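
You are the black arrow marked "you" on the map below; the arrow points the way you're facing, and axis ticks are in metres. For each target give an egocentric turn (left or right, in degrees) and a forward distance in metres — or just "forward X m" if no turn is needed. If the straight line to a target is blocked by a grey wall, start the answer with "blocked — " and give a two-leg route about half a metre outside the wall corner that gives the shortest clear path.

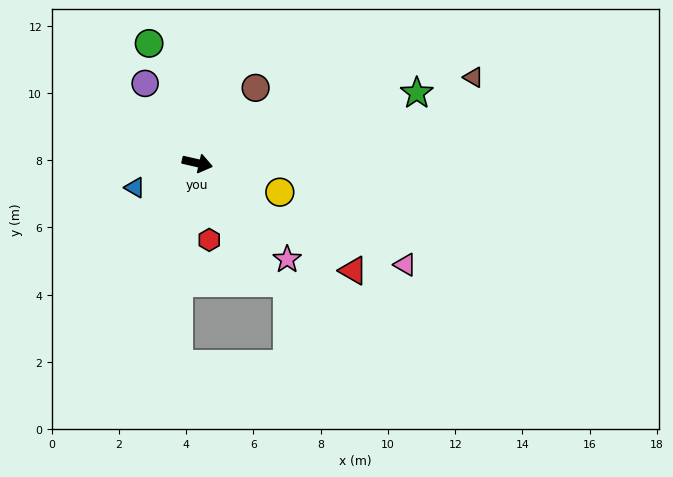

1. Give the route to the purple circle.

turn left 136°, forward 2.8 m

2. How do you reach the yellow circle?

turn right 7°, forward 2.6 m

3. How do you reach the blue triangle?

turn right 146°, forward 2.0 m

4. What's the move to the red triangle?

turn right 22°, forward 5.6 m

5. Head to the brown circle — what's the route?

turn left 65°, forward 2.8 m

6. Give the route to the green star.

turn left 31°, forward 6.8 m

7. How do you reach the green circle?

turn left 125°, forward 3.8 m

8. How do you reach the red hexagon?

turn right 68°, forward 2.3 m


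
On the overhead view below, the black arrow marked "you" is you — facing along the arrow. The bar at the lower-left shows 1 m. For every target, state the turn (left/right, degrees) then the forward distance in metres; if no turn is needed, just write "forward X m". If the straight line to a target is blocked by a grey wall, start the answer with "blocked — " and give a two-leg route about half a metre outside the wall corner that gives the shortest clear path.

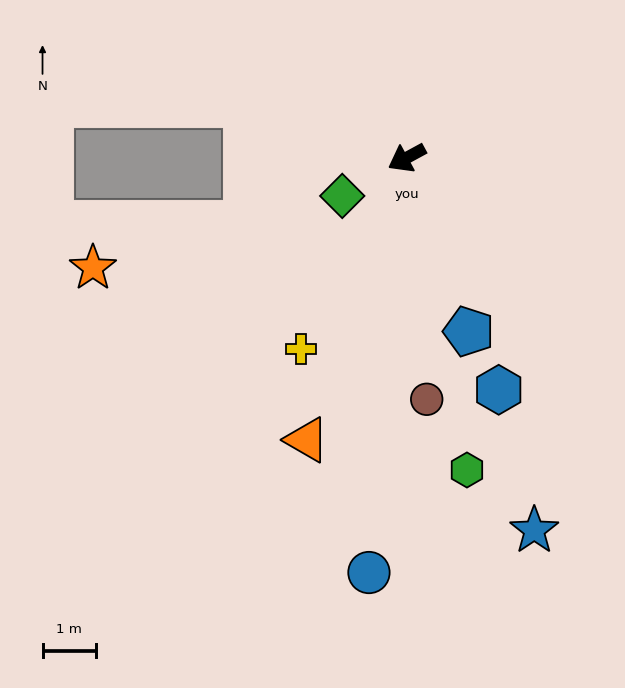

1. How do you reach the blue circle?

turn left 56°, forward 7.8 m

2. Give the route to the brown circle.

turn left 66°, forward 4.6 m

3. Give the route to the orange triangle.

turn left 42°, forward 5.6 m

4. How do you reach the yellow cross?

turn left 32°, forward 4.1 m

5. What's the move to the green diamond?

turn left 2°, forward 1.4 m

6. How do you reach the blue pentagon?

turn left 81°, forward 3.5 m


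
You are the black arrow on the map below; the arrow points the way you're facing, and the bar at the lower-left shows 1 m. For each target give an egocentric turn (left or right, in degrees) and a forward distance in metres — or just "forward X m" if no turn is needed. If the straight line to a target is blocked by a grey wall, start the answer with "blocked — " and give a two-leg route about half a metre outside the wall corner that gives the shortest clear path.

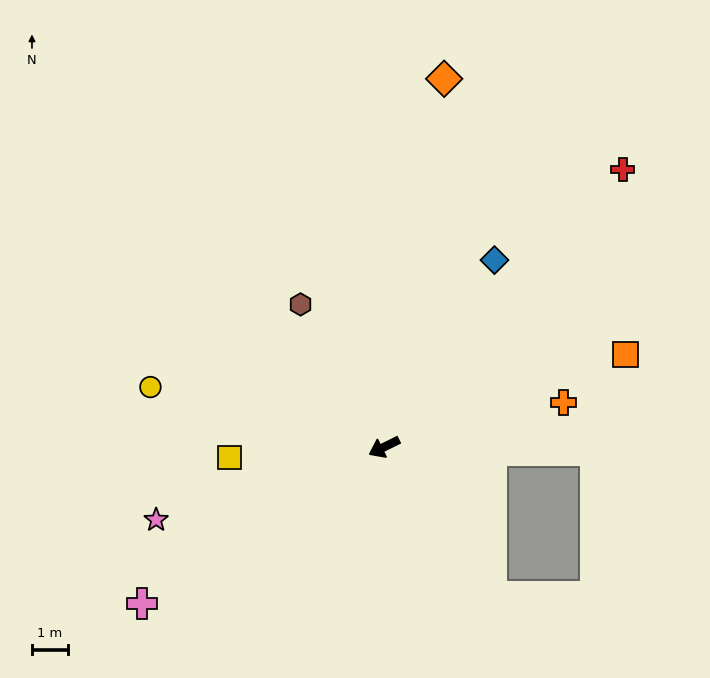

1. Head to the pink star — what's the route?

turn right 9°, forward 6.7 m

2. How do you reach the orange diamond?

turn right 126°, forward 10.4 m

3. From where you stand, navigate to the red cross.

turn right 157°, forward 10.2 m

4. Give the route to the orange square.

turn left 175°, forward 7.2 m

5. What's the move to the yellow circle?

turn right 41°, forward 6.7 m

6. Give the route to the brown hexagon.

turn right 86°, forward 4.6 m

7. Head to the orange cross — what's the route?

turn left 168°, forward 5.1 m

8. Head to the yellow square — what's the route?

turn right 23°, forward 4.3 m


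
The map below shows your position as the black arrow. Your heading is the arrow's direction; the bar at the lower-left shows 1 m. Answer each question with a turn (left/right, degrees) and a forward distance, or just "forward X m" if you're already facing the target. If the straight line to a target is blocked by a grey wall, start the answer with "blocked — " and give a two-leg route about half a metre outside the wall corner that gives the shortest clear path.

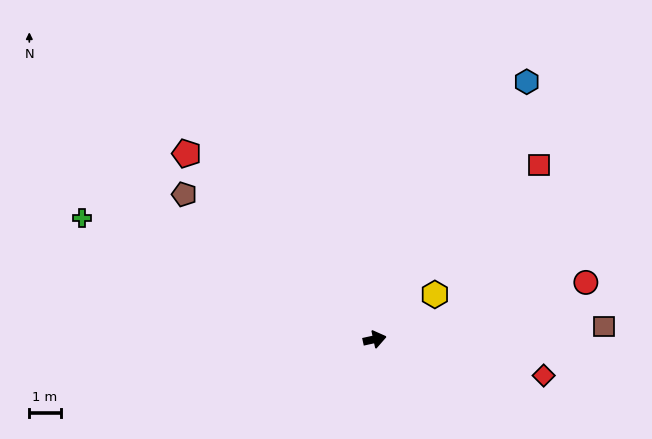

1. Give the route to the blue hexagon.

turn left 47°, forward 9.5 m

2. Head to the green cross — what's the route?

turn left 145°, forward 10.0 m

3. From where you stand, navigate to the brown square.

turn right 9°, forward 7.3 m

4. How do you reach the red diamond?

turn right 25°, forward 5.5 m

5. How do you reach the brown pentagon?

turn left 130°, forward 7.6 m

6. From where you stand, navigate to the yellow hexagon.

turn left 24°, forward 2.4 m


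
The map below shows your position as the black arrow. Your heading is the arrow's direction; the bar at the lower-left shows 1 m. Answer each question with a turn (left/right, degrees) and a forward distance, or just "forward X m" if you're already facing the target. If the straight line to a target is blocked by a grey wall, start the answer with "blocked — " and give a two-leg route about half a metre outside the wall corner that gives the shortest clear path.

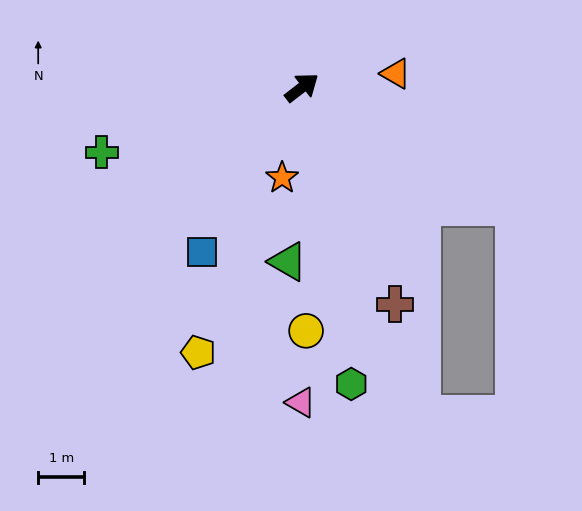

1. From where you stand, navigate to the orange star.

turn right 140°, forward 2.0 m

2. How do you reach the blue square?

turn right 159°, forward 4.2 m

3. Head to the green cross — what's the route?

turn left 160°, forward 4.5 m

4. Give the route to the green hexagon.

turn right 118°, forward 6.5 m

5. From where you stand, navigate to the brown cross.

turn right 105°, forward 5.1 m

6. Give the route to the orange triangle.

turn right 29°, forward 2.0 m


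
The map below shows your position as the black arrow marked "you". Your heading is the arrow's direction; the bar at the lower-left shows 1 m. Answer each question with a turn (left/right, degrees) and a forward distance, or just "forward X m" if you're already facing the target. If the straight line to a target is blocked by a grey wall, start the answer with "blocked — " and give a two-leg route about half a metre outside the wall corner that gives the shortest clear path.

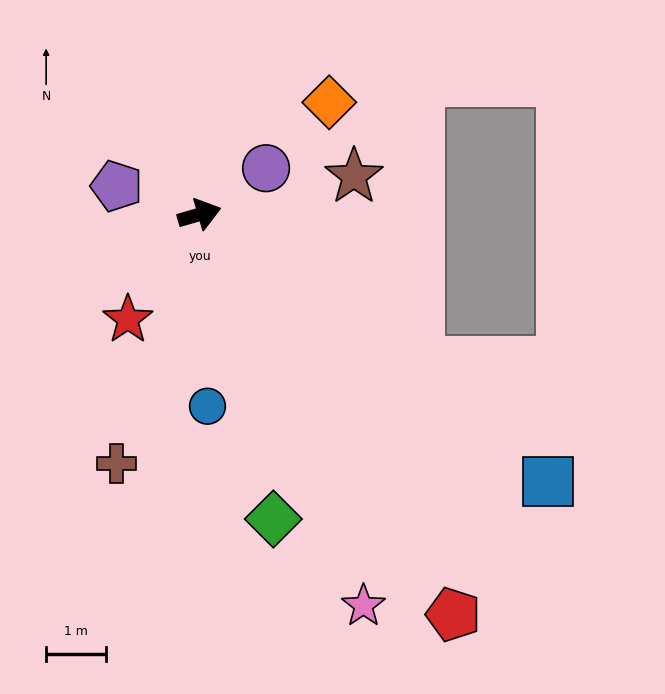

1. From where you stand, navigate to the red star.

turn right 140°, forward 2.1 m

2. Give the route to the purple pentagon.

turn left 145°, forward 1.5 m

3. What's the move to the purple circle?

turn left 19°, forward 1.3 m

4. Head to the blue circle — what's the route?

turn right 104°, forward 3.2 m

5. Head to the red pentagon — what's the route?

turn right 74°, forward 7.9 m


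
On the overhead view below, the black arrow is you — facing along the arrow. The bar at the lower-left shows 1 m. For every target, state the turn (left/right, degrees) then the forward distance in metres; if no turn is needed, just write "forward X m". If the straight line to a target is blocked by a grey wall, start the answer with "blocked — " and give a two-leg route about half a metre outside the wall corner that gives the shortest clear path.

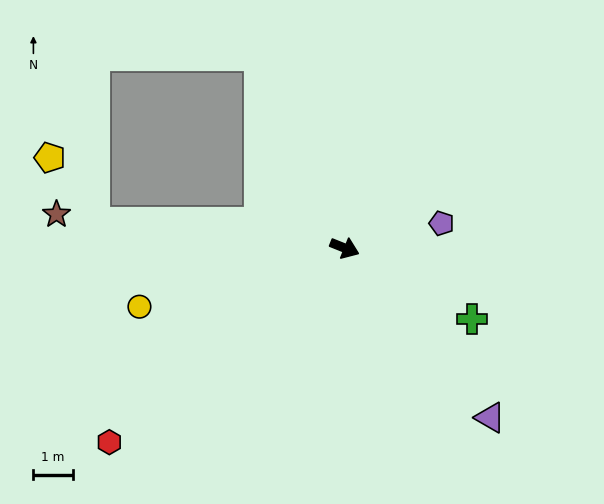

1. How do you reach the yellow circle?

turn right 142°, forward 5.4 m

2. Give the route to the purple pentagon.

turn left 36°, forward 2.5 m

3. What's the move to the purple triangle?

turn right 28°, forward 5.7 m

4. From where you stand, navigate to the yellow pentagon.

blocked — turn right 164°, forward 6.4 m, then turn right 51°, forward 2.0 m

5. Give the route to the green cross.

turn right 7°, forward 3.7 m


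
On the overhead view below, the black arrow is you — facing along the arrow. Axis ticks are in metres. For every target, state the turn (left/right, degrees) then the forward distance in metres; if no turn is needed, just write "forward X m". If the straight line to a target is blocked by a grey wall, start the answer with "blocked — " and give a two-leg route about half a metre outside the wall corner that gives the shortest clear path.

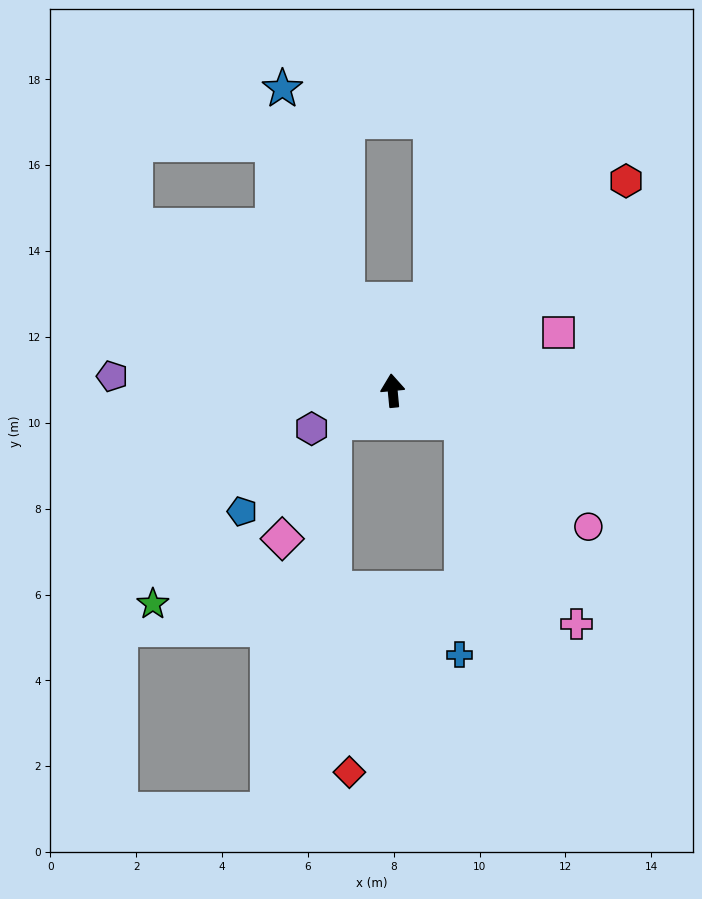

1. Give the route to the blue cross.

blocked — turn right 120°, forward 1.8 m, then turn right 66°, forward 5.4 m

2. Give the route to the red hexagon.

turn right 53°, forward 7.3 m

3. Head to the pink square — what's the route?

turn right 76°, forward 4.1 m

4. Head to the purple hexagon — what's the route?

turn left 110°, forward 2.1 m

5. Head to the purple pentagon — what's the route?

turn left 82°, forward 6.5 m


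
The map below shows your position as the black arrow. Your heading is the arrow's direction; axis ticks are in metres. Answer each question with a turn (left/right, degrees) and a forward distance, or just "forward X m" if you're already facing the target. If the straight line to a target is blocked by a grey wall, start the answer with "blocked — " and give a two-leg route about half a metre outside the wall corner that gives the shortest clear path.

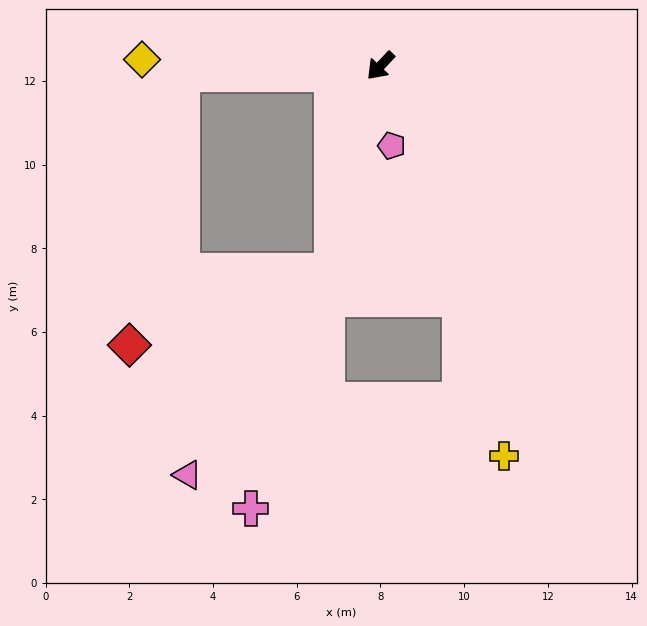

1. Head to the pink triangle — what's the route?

blocked — turn left 30°, forward 5.0 m, then turn right 22°, forward 6.0 m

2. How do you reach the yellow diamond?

turn right 48°, forward 5.7 m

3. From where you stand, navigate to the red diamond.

blocked — turn left 30°, forward 5.0 m, then turn right 56°, forward 5.2 m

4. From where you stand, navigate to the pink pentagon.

turn left 51°, forward 1.9 m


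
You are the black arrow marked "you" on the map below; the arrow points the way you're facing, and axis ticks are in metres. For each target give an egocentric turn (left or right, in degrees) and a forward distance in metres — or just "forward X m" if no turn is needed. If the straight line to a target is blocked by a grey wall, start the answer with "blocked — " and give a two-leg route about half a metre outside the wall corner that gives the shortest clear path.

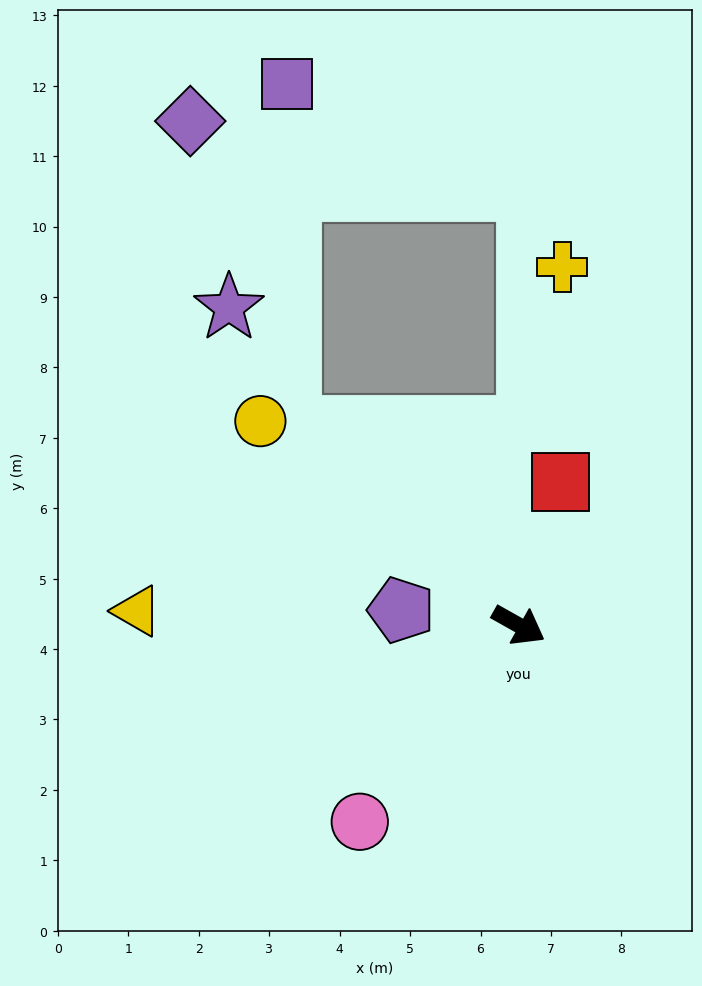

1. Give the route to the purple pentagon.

turn right 158°, forward 1.7 m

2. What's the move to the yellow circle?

turn left 171°, forward 4.7 m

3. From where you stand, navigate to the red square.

turn left 103°, forward 2.1 m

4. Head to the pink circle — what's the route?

turn right 100°, forward 3.6 m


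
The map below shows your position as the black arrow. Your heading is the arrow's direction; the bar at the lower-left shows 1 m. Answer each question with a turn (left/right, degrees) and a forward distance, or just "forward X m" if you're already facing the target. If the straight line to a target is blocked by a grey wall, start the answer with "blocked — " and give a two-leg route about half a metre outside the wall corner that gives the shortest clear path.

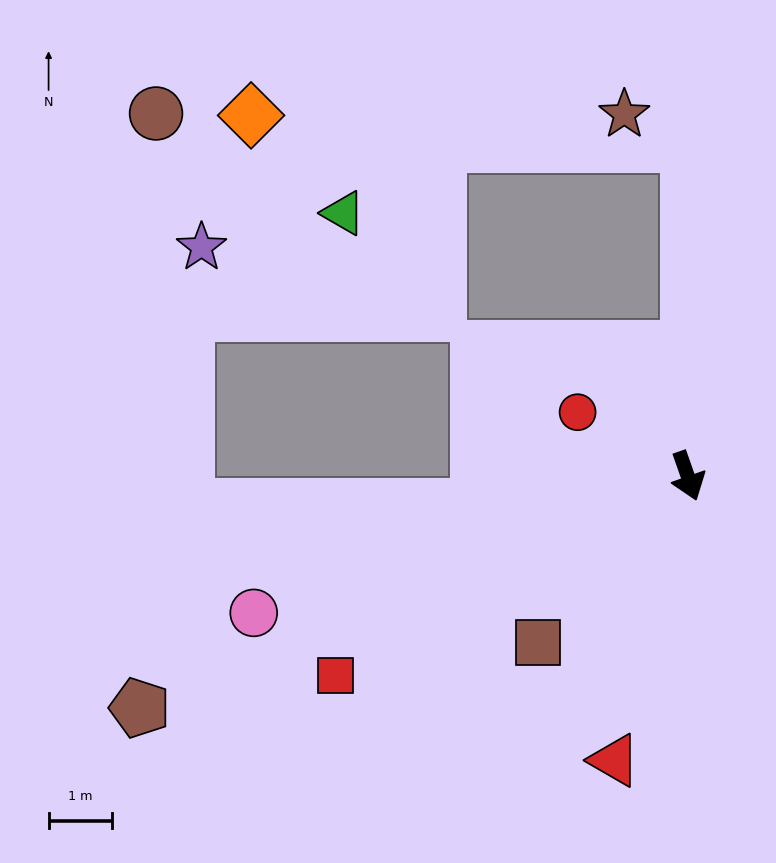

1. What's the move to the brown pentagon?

turn right 86°, forward 9.3 m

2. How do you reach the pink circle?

turn right 92°, forward 7.1 m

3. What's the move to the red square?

turn right 80°, forward 6.3 m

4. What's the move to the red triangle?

turn right 34°, forward 4.6 m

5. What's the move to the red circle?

turn right 139°, forward 2.0 m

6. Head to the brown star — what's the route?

blocked — turn left 161°, forward 5.2 m, then turn left 63°, forward 1.1 m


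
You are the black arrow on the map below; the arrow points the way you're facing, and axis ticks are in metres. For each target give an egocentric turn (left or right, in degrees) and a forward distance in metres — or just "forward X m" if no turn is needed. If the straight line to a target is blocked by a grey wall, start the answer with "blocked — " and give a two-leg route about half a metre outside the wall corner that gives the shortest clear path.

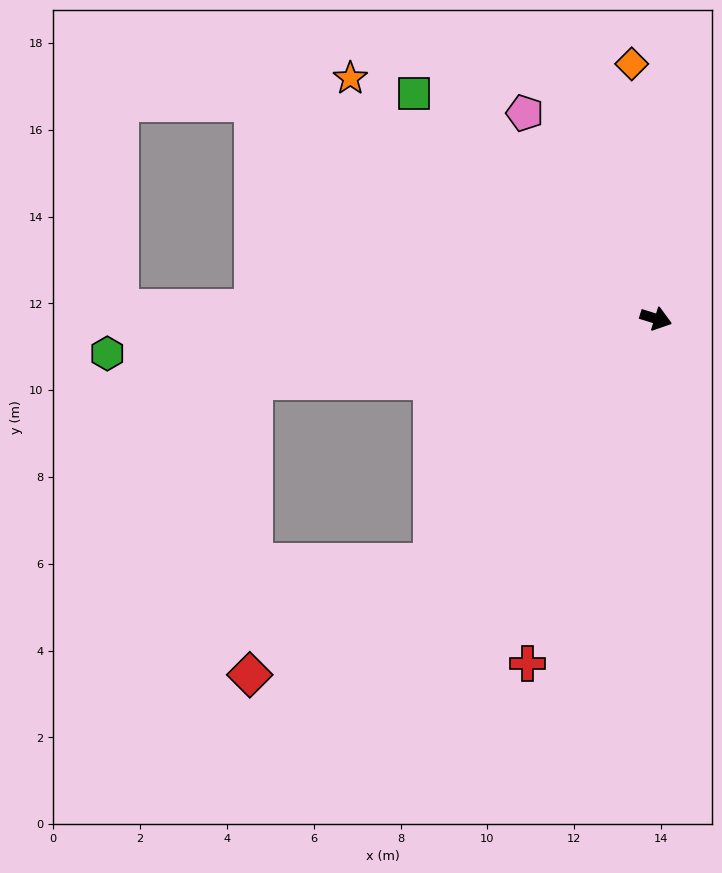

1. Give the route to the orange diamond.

turn left 113°, forward 5.9 m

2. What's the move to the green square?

turn left 154°, forward 7.6 m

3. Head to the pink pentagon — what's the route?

turn left 140°, forward 5.6 m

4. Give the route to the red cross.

turn right 93°, forward 8.5 m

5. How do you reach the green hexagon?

turn right 159°, forward 12.7 m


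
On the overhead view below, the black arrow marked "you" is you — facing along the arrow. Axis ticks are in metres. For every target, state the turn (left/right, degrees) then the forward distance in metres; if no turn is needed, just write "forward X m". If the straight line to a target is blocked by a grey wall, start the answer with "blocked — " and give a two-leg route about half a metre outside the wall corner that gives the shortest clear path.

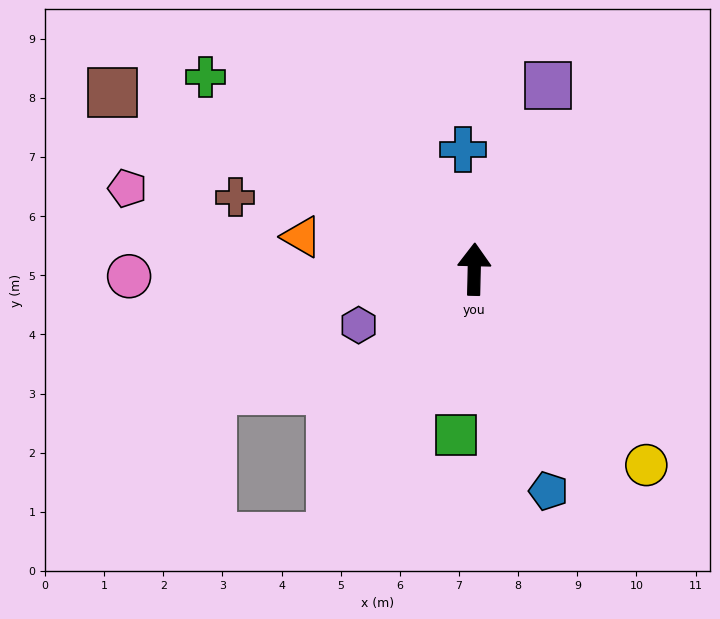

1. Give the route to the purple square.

turn right 21°, forward 3.3 m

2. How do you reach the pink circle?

turn left 92°, forward 5.8 m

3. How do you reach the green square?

turn left 175°, forward 2.8 m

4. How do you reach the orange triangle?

turn left 81°, forward 3.0 m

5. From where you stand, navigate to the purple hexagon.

turn left 117°, forward 2.2 m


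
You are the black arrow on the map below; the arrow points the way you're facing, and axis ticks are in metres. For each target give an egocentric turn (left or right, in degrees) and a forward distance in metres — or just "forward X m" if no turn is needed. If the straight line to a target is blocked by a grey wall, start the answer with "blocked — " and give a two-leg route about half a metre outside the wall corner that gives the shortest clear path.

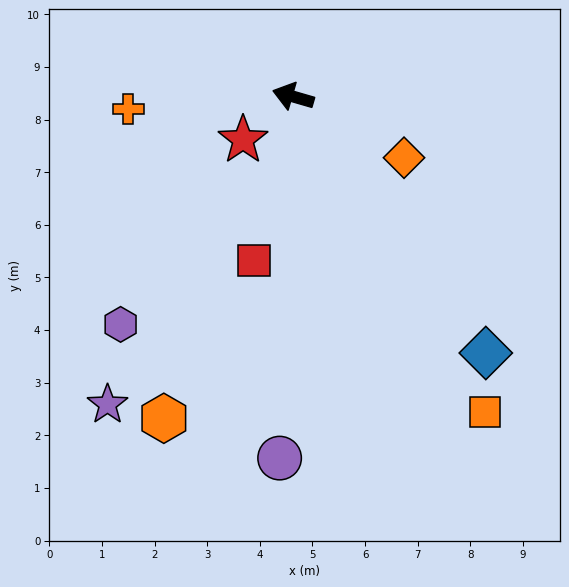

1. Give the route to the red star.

turn left 57°, forward 1.3 m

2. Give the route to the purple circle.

turn left 104°, forward 6.9 m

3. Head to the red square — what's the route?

turn left 93°, forward 3.2 m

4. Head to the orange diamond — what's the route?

turn left 167°, forward 2.4 m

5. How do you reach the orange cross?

turn left 20°, forward 3.1 m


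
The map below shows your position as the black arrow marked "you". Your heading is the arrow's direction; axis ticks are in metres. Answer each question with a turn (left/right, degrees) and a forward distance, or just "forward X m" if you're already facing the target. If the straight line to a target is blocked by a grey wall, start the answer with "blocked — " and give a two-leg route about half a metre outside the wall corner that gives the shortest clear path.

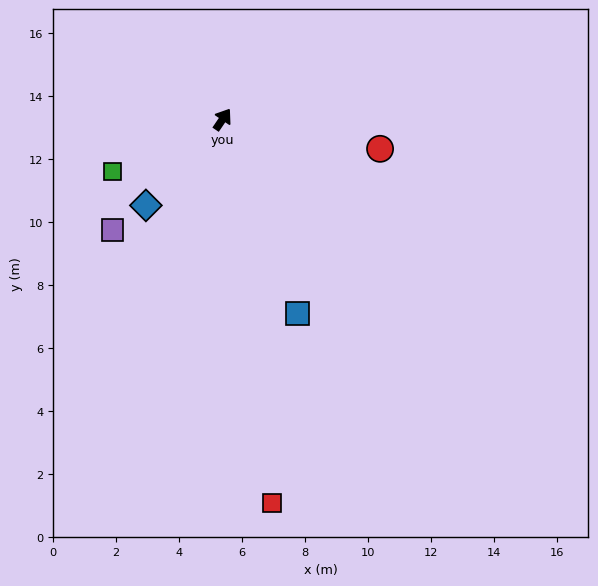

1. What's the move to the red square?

turn right 139°, forward 12.3 m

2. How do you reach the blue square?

turn right 125°, forward 6.6 m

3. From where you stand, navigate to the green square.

turn left 149°, forward 3.9 m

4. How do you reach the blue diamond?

turn left 172°, forward 3.7 m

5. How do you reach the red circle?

turn right 66°, forward 5.1 m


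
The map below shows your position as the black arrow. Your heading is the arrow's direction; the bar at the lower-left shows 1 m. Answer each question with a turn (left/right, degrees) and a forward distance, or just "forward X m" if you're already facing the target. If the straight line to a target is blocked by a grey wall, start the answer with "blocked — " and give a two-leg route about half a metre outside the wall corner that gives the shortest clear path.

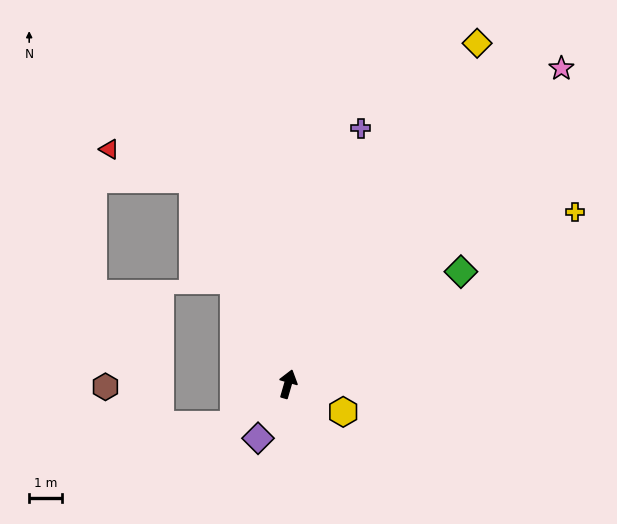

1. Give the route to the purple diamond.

turn left 167°, forward 1.9 m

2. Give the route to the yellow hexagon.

turn right 101°, forward 1.9 m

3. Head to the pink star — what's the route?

turn right 25°, forward 12.8 m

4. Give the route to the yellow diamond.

turn right 13°, forward 12.0 m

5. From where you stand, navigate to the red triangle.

blocked — turn left 41°, forward 6.9 m, then turn left 45°, forward 2.7 m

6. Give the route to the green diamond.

turn right 41°, forward 6.3 m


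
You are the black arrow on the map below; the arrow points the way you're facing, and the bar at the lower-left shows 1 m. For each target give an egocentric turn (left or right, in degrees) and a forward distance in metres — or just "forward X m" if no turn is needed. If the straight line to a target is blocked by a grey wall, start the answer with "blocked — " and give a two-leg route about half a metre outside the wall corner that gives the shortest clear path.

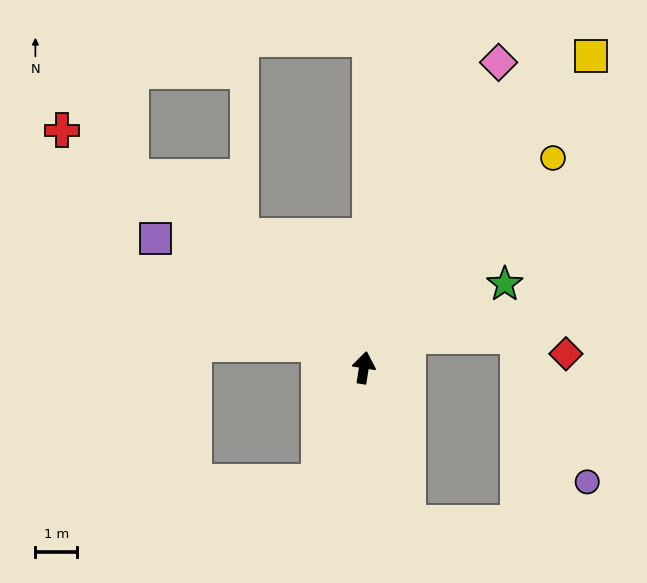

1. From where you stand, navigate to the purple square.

turn left 67°, forward 5.9 m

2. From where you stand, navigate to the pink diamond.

turn right 15°, forward 8.0 m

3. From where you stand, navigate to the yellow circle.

turn right 33°, forward 6.8 m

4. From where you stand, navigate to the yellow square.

turn right 27°, forward 9.3 m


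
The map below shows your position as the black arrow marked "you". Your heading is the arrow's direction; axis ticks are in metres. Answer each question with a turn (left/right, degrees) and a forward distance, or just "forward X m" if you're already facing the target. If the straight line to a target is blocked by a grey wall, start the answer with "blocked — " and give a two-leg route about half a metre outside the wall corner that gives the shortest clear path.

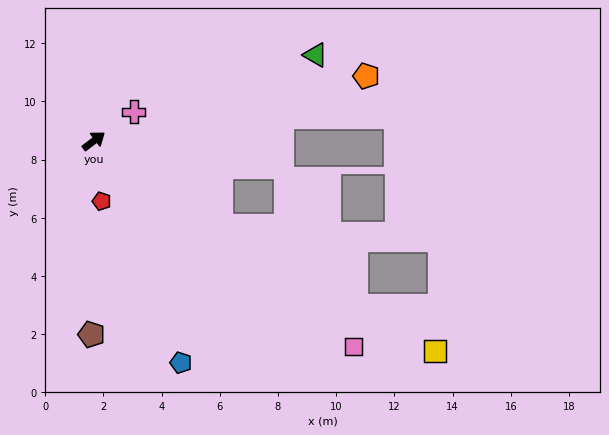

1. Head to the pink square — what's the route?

turn right 76°, forward 11.4 m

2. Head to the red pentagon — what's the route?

turn right 120°, forward 2.1 m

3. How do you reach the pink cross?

forward 1.7 m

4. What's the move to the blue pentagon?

turn right 106°, forward 8.2 m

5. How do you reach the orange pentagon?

turn right 24°, forward 9.6 m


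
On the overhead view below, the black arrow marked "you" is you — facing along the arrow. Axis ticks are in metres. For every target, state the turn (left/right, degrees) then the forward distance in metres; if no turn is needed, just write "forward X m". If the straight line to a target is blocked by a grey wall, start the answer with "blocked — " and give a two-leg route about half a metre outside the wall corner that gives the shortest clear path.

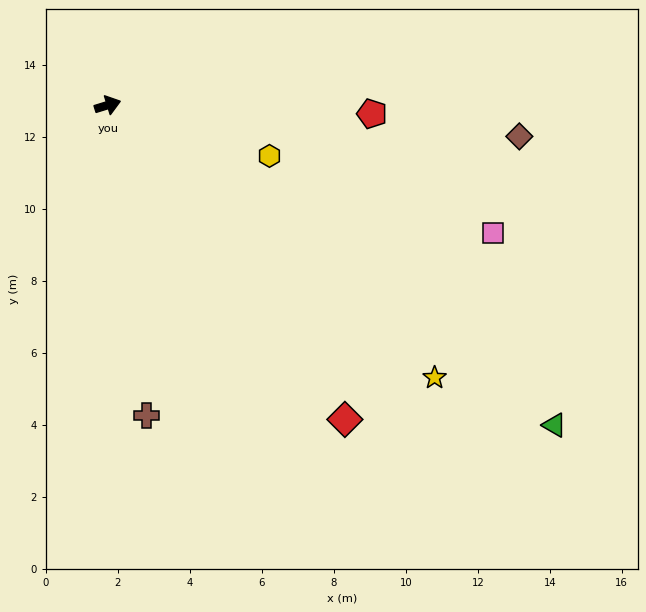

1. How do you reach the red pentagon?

turn right 19°, forward 7.3 m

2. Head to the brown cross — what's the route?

turn right 100°, forward 8.7 m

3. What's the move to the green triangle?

turn right 53°, forward 15.3 m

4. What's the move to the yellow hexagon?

turn right 35°, forward 4.7 m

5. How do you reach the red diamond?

turn right 70°, forward 10.9 m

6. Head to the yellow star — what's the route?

turn right 57°, forward 11.8 m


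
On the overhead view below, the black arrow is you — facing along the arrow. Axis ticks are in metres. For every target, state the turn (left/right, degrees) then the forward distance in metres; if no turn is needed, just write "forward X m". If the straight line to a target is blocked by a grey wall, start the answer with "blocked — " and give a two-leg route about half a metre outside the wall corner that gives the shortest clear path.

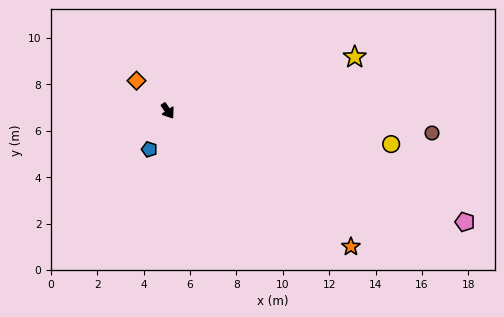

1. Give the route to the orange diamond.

turn right 168°, forward 1.9 m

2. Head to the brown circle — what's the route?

turn left 51°, forward 11.4 m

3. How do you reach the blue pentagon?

turn right 60°, forward 1.8 m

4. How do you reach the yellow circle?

turn left 47°, forward 9.7 m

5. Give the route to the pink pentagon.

turn left 35°, forward 13.7 m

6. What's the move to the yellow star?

turn left 72°, forward 8.4 m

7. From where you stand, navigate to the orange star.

turn left 19°, forward 9.8 m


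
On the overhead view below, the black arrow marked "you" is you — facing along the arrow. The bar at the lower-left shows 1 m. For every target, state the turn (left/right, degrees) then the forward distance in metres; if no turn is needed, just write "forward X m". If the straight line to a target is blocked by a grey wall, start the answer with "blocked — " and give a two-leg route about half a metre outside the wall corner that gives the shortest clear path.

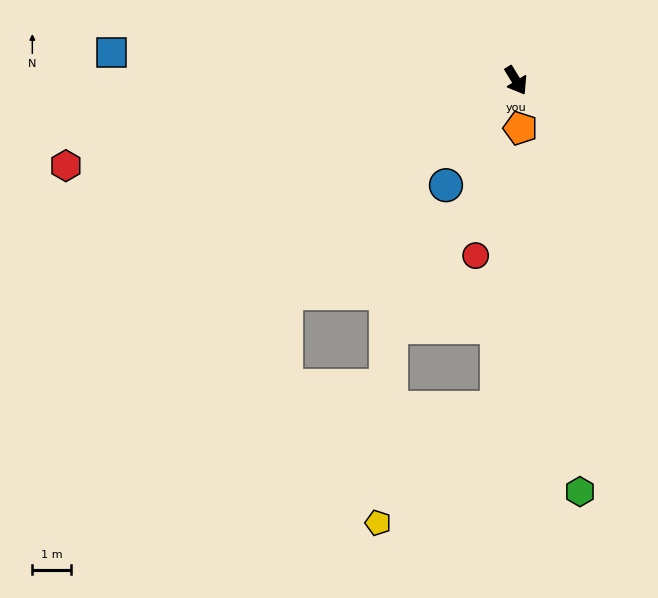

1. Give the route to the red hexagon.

turn right 111°, forward 11.8 m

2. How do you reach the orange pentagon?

turn right 26°, forward 1.2 m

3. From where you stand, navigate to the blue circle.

turn right 65°, forward 3.2 m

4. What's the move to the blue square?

turn right 125°, forward 10.4 m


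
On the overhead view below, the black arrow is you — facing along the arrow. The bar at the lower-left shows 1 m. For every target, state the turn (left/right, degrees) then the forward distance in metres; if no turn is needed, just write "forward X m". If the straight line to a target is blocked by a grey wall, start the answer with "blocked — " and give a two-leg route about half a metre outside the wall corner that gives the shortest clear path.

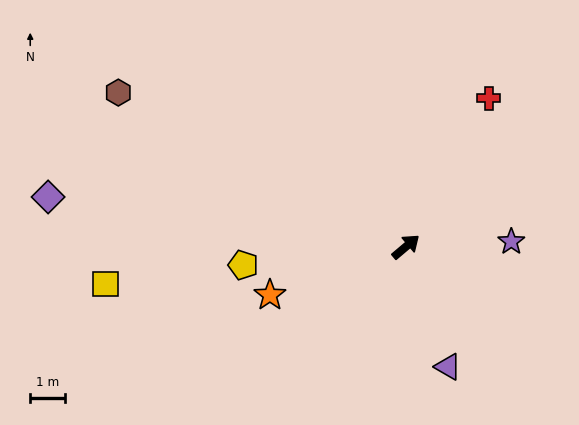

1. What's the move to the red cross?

turn left 21°, forward 5.0 m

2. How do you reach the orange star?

turn left 159°, forward 4.2 m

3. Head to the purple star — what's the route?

turn right 37°, forward 3.1 m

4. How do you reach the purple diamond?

turn left 132°, forward 10.5 m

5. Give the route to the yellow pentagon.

turn left 146°, forward 4.8 m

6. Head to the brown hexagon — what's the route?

turn left 112°, forward 9.5 m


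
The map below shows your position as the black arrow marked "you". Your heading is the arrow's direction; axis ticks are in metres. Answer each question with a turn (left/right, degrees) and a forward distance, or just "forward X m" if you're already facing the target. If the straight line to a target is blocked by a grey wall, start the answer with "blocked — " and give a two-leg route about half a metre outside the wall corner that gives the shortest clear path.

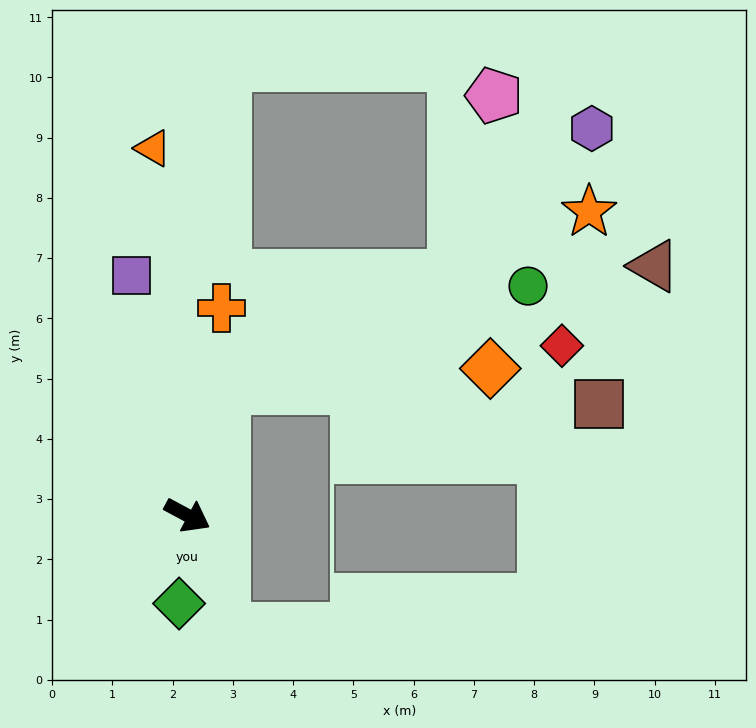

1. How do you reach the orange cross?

turn left 109°, forward 3.5 m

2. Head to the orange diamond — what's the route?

blocked — turn left 102°, forward 2.2 m, then turn right 69°, forward 4.4 m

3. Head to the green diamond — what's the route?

turn right 67°, forward 1.5 m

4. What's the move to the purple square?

turn left 131°, forward 4.1 m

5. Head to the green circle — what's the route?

blocked — turn left 102°, forward 2.2 m, then turn right 55°, forward 5.3 m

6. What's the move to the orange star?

blocked — turn left 102°, forward 2.2 m, then turn right 48°, forward 6.7 m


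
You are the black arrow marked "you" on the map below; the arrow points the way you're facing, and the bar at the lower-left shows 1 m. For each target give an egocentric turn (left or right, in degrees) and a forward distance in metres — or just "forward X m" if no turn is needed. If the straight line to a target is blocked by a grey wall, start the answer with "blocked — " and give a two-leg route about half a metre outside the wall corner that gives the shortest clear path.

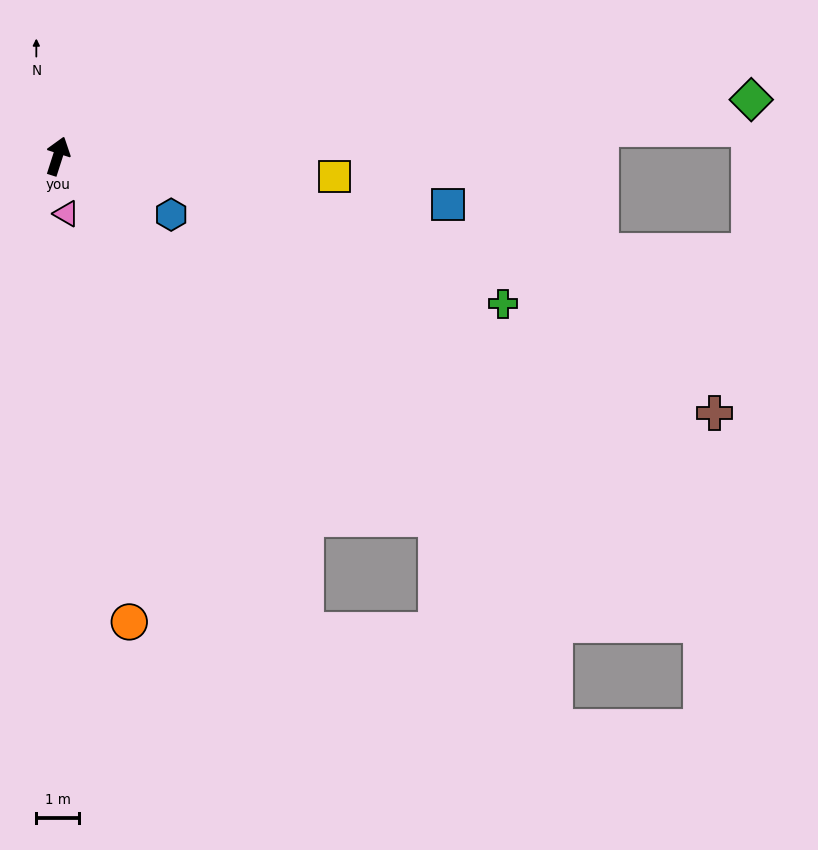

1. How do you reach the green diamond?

turn right 68°, forward 16.4 m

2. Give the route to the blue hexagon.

turn right 100°, forward 3.0 m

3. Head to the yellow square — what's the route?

turn right 76°, forward 6.5 m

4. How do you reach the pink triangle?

turn right 154°, forward 1.4 m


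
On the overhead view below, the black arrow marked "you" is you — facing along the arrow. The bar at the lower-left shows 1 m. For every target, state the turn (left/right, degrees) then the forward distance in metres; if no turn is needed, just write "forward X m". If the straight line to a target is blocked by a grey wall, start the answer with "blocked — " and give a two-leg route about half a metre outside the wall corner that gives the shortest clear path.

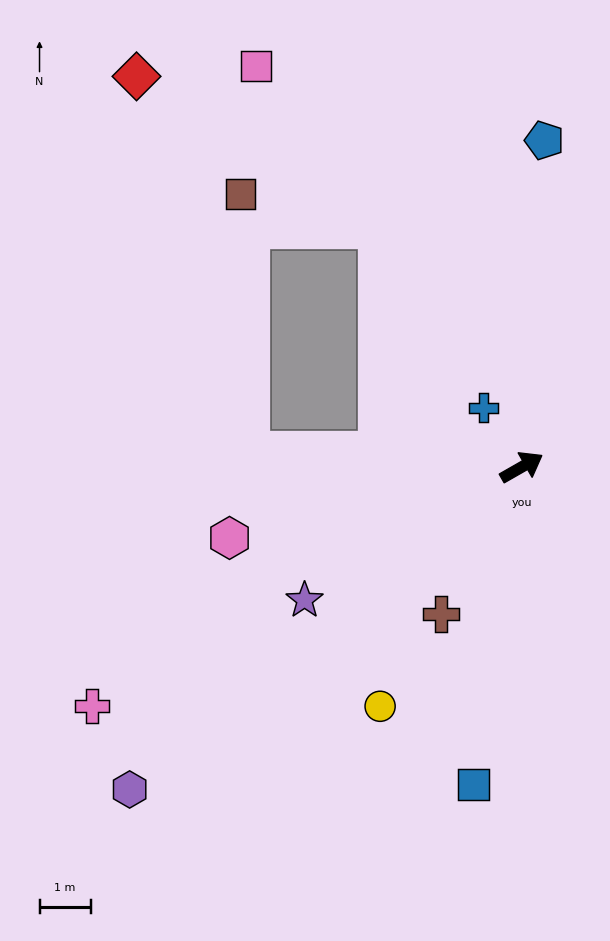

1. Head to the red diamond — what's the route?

blocked — turn left 147°, forward 5.4 m, then turn right 70°, forward 7.7 m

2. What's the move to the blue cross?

turn left 93°, forward 1.4 m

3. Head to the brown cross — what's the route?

turn right 148°, forward 3.3 m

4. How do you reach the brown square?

blocked — turn left 147°, forward 5.4 m, then turn right 85°, forward 5.1 m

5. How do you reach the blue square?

turn right 128°, forward 6.3 m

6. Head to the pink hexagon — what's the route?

turn left 164°, forward 5.9 m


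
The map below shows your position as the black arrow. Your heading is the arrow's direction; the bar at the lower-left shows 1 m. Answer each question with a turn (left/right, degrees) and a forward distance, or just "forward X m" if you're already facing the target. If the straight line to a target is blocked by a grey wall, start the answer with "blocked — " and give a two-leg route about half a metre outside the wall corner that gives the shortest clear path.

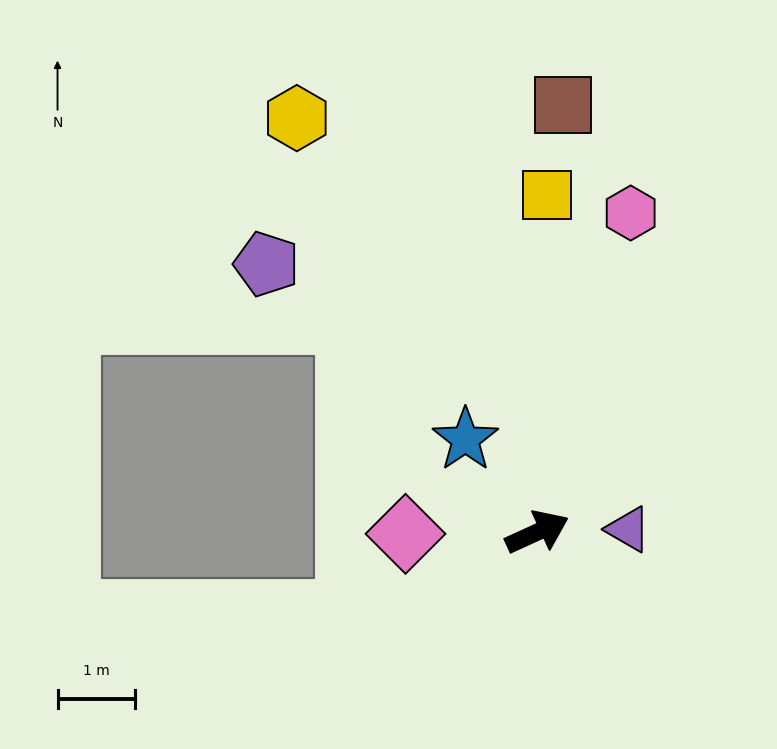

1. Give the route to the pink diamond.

turn left 156°, forward 1.7 m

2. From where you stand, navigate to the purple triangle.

turn right 23°, forward 1.2 m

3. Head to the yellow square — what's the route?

turn left 64°, forward 4.4 m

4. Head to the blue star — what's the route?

turn left 103°, forward 1.5 m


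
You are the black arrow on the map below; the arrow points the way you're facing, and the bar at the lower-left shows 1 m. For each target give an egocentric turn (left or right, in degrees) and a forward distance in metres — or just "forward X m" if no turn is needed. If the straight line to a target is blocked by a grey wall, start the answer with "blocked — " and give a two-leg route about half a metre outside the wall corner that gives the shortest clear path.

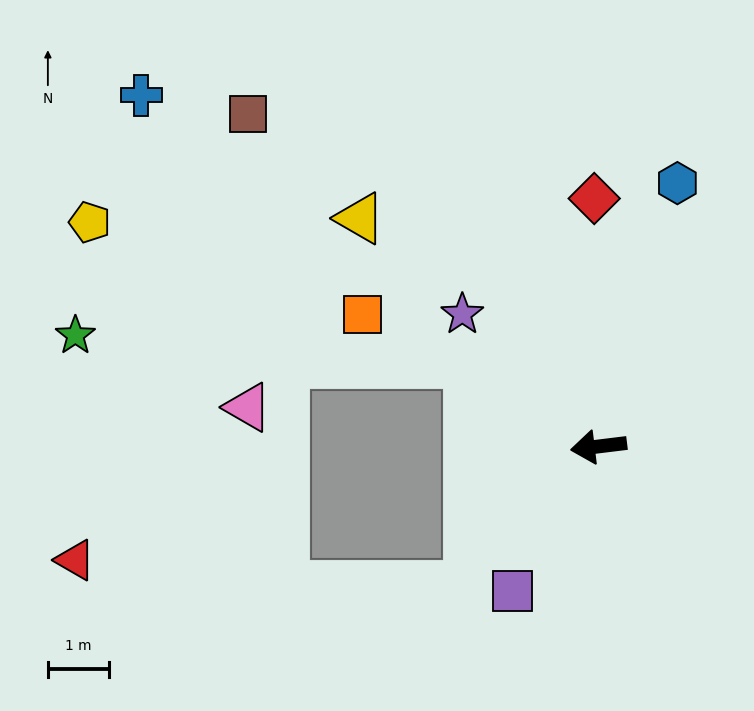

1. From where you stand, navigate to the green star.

blocked — turn right 40°, forward 2.5 m, then turn left 29°, forward 6.4 m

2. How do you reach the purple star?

turn right 51°, forward 3.1 m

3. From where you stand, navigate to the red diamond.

turn right 96°, forward 4.0 m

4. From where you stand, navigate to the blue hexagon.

turn right 114°, forward 4.5 m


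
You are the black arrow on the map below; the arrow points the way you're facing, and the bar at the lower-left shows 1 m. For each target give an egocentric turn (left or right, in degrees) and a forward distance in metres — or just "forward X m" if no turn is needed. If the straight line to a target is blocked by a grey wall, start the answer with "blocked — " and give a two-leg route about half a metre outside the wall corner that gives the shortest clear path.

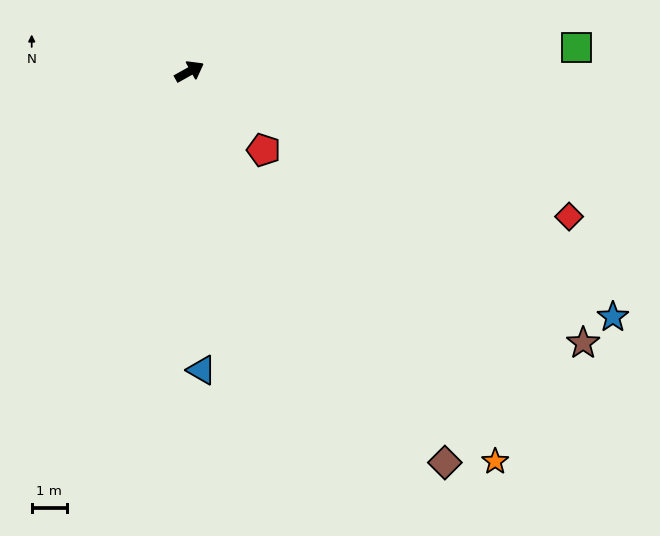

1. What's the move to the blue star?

turn right 59°, forward 14.0 m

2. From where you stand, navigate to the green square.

turn right 26°, forward 11.1 m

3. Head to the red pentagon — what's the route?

turn right 76°, forward 3.1 m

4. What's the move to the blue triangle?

turn right 117°, forward 8.5 m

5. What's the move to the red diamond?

turn right 50°, forward 11.6 m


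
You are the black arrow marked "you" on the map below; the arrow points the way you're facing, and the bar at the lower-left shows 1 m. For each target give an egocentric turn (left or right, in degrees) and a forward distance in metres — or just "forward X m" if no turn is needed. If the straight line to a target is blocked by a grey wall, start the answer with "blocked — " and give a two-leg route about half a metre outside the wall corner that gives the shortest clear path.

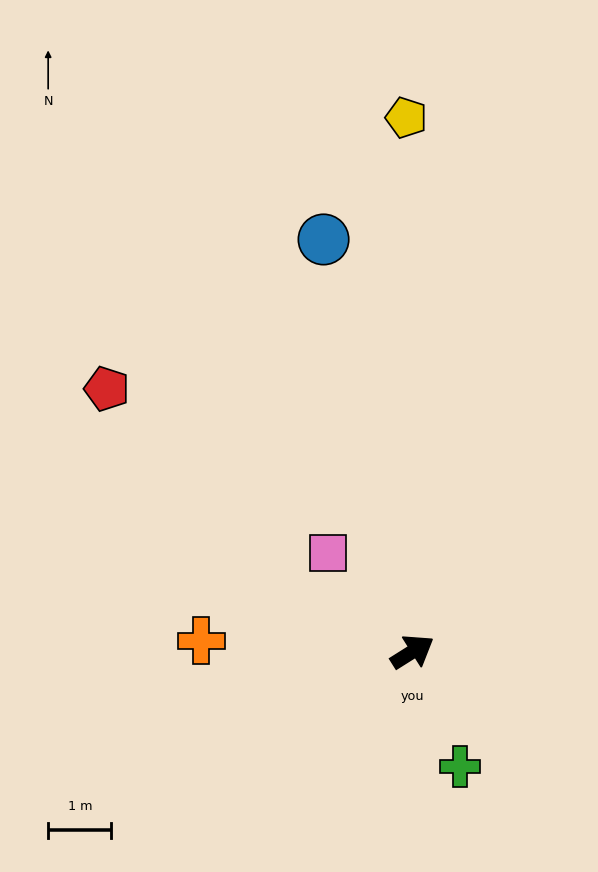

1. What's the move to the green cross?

turn right 100°, forward 2.0 m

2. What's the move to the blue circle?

turn left 70°, forward 6.7 m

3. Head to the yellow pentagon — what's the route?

turn left 58°, forward 8.4 m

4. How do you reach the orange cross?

turn left 145°, forward 3.3 m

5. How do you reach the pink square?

turn left 98°, forward 2.0 m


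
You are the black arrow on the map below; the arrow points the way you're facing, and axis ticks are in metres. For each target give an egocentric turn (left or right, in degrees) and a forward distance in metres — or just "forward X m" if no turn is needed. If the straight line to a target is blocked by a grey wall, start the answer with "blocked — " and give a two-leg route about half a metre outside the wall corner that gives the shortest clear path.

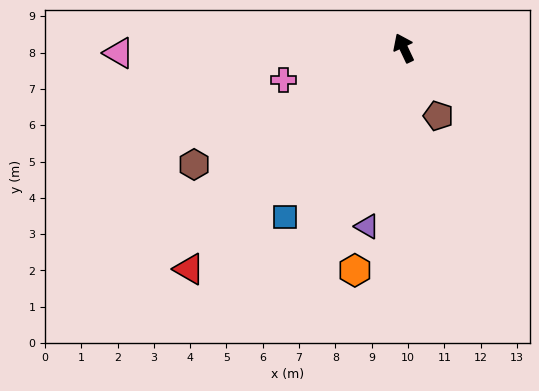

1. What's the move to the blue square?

turn left 120°, forward 5.7 m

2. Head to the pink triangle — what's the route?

turn left 66°, forward 7.8 m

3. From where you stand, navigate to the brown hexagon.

turn left 94°, forward 6.6 m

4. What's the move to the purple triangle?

turn left 143°, forward 5.0 m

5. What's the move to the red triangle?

turn left 111°, forward 8.5 m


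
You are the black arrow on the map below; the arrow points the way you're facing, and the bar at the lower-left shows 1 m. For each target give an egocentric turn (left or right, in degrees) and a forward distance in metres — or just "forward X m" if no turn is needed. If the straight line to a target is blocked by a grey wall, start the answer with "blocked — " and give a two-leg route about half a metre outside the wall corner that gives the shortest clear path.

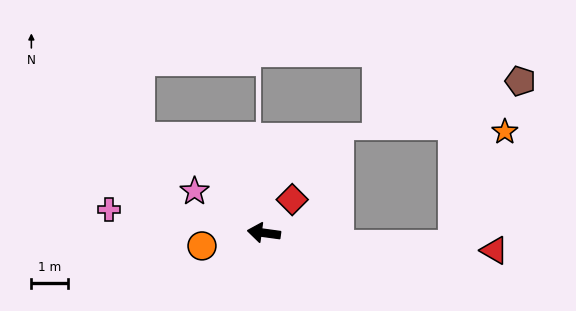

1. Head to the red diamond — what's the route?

turn right 123°, forward 1.2 m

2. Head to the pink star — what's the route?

turn right 23°, forward 2.2 m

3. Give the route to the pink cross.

forward 4.3 m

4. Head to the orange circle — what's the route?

turn left 20°, forward 1.7 m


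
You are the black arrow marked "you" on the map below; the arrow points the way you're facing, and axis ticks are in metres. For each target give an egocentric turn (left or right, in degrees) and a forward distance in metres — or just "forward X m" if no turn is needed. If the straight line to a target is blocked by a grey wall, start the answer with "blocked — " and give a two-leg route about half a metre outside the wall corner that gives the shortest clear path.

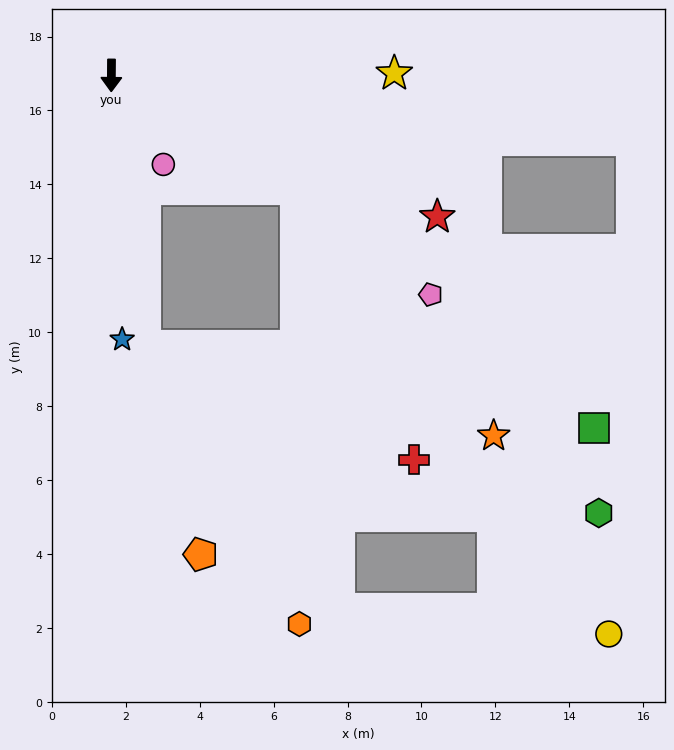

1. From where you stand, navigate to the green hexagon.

blocked — turn left 59°, forward 5.9 m, then turn right 15°, forward 12.0 m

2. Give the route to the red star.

turn left 67°, forward 9.6 m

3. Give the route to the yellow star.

turn left 91°, forward 7.7 m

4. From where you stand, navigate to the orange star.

blocked — turn left 59°, forward 5.9 m, then turn right 20°, forward 8.5 m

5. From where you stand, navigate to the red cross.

blocked — turn left 59°, forward 5.9 m, then turn right 35°, forward 8.0 m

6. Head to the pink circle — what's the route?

turn left 31°, forward 2.8 m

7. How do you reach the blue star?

turn left 3°, forward 7.1 m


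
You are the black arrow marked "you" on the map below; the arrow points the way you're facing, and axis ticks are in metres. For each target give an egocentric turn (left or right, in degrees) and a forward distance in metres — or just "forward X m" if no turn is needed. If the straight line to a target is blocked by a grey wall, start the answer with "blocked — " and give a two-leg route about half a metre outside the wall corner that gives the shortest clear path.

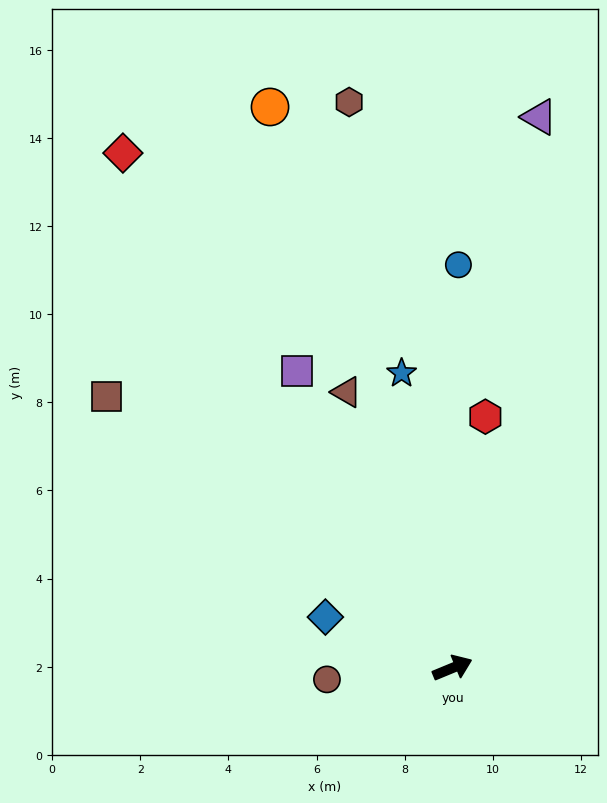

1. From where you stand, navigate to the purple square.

turn left 95°, forward 7.6 m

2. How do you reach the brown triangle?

turn left 89°, forward 6.7 m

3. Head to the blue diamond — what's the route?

turn left 136°, forward 3.1 m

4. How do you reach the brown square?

turn left 119°, forward 10.0 m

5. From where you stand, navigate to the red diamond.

turn left 100°, forward 13.9 m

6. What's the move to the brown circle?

turn left 163°, forward 2.9 m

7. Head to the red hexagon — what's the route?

turn left 60°, forward 5.8 m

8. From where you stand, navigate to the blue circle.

turn left 67°, forward 9.1 m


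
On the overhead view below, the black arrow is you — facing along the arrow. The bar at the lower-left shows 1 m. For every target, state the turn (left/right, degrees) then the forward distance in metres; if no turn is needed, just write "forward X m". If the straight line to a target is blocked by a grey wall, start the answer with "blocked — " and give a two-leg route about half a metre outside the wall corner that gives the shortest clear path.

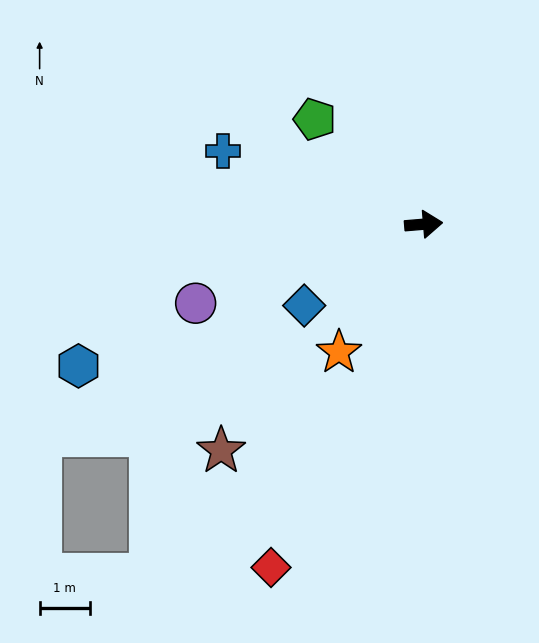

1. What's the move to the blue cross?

turn left 155°, forward 4.3 m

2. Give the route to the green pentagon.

turn left 131°, forward 3.0 m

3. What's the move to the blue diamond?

turn right 151°, forward 2.9 m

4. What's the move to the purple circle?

turn right 166°, forward 4.8 m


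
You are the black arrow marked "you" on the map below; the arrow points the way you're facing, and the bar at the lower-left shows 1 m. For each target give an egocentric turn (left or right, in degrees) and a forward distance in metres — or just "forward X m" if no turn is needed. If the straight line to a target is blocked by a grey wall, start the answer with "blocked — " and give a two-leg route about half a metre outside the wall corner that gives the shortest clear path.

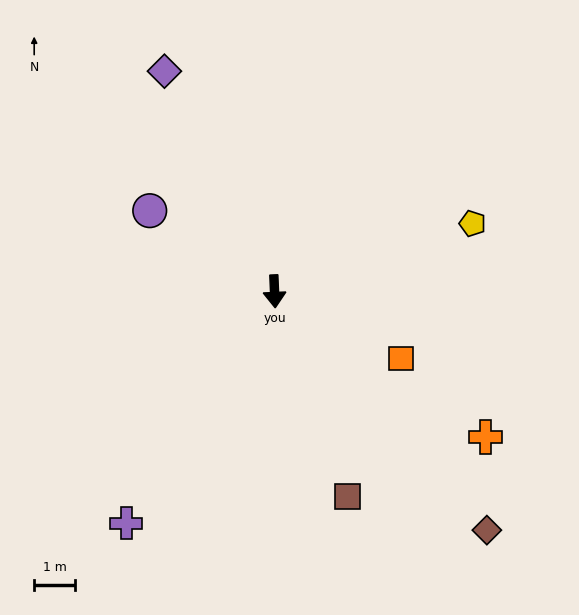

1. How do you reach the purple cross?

turn right 35°, forward 6.8 m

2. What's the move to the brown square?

turn left 17°, forward 5.4 m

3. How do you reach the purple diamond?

turn right 156°, forward 6.1 m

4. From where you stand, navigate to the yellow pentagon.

turn left 107°, forward 5.2 m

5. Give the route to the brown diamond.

turn left 39°, forward 7.9 m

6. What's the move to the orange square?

turn left 60°, forward 3.5 m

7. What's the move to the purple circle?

turn right 125°, forward 3.7 m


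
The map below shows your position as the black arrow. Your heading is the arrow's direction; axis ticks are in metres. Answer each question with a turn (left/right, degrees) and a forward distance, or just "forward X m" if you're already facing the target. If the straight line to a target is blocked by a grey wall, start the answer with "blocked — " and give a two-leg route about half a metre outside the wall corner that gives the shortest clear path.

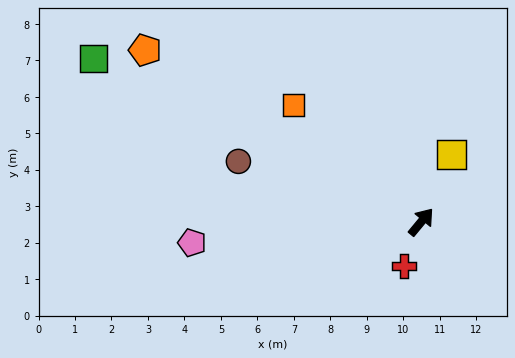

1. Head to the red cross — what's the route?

turn right 161°, forward 1.3 m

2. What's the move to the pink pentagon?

turn left 135°, forward 6.3 m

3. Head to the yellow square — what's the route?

turn left 16°, forward 2.0 m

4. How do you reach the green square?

turn left 103°, forward 10.0 m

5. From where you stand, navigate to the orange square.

turn left 87°, forward 4.7 m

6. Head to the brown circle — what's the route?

turn left 111°, forward 5.3 m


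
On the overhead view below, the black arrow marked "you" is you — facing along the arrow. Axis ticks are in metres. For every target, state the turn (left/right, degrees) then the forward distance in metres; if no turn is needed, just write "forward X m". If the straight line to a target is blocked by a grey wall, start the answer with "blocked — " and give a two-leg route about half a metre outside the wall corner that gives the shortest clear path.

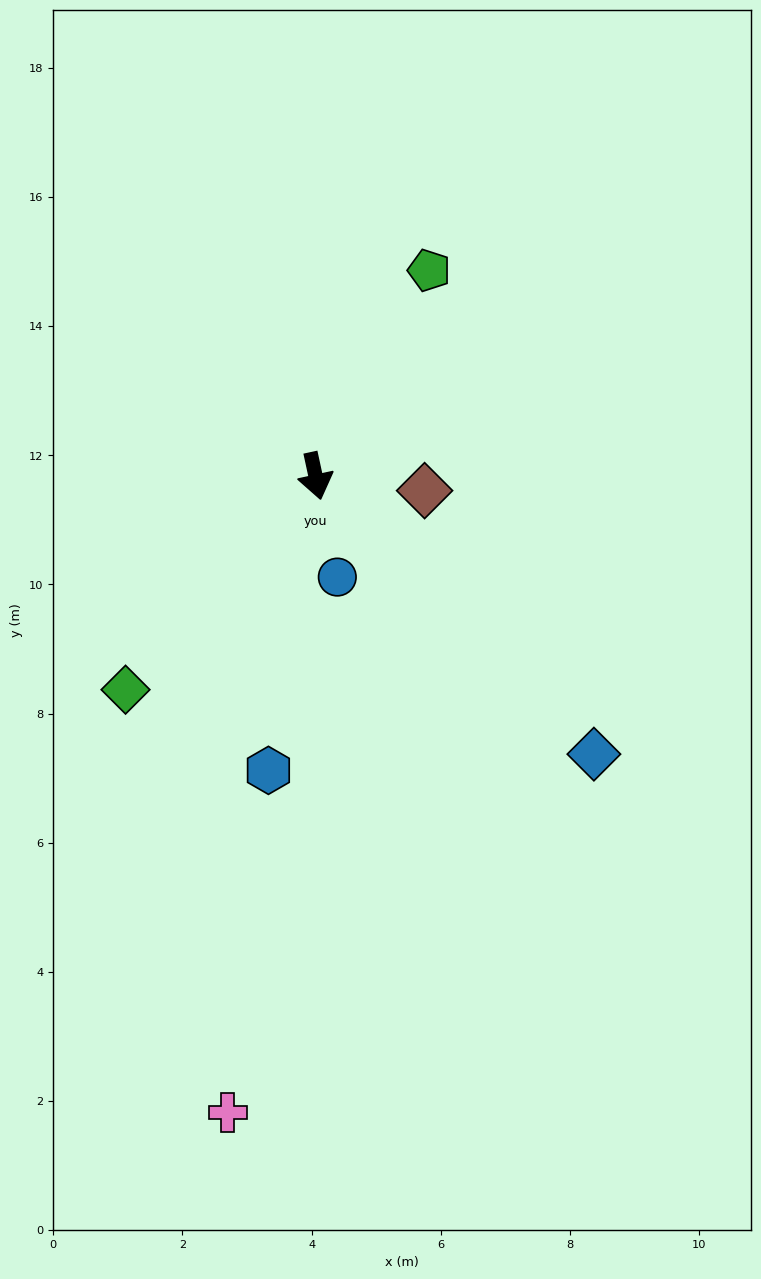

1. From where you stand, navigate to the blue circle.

forward 1.6 m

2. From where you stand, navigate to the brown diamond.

turn left 70°, forward 1.7 m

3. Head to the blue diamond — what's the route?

turn left 33°, forward 6.1 m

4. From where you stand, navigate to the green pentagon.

turn left 139°, forward 3.6 m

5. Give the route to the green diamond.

turn right 54°, forward 4.4 m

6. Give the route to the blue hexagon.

turn right 21°, forward 4.6 m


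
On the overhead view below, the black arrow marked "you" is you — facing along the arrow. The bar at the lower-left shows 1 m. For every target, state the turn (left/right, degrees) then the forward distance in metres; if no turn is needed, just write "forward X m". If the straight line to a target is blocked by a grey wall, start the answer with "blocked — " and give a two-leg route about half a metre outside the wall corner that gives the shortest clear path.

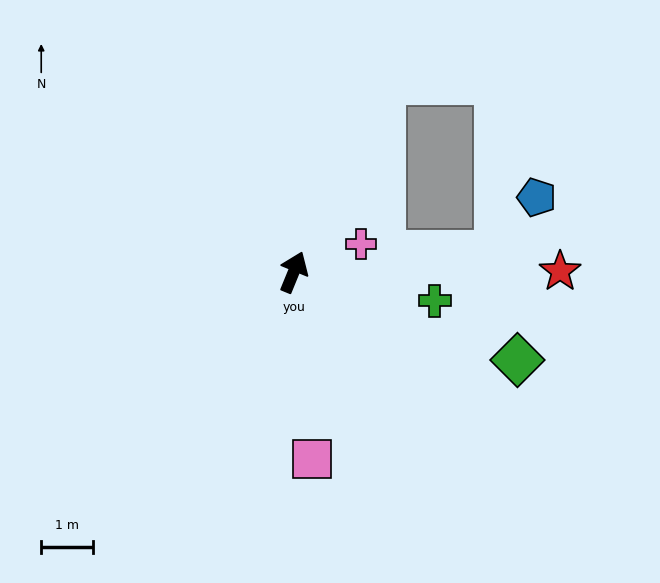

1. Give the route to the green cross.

turn right 79°, forward 2.8 m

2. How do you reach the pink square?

turn right 152°, forward 3.6 m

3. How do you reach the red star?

turn right 68°, forward 5.1 m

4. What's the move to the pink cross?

turn right 45°, forward 1.4 m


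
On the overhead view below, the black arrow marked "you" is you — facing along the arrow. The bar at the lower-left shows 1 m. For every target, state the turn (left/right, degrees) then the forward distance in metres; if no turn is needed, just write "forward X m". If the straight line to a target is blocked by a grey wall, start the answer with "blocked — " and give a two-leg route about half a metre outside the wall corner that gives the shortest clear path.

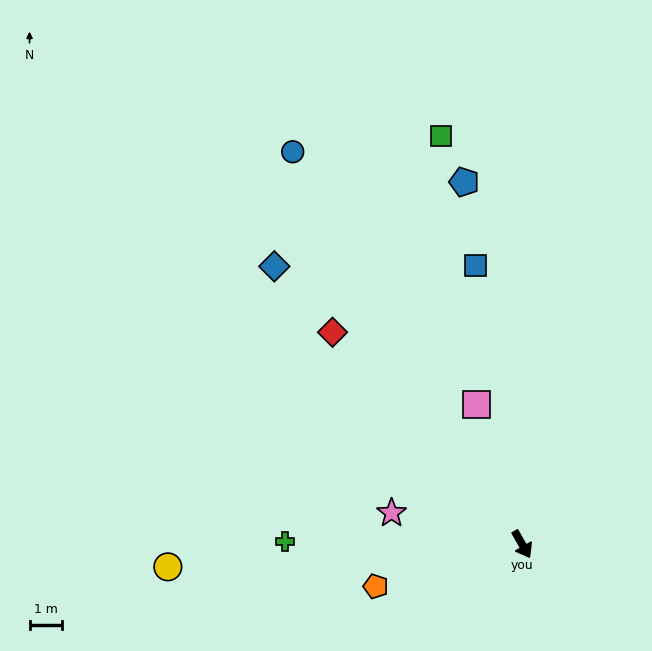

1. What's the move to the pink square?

turn left 168°, forward 4.5 m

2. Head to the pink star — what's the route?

turn right 133°, forward 4.1 m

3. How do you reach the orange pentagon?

turn right 104°, forward 4.7 m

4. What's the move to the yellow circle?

turn right 116°, forward 10.9 m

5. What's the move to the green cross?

turn right 120°, forward 7.3 m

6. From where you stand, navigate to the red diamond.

turn right 168°, forward 8.7 m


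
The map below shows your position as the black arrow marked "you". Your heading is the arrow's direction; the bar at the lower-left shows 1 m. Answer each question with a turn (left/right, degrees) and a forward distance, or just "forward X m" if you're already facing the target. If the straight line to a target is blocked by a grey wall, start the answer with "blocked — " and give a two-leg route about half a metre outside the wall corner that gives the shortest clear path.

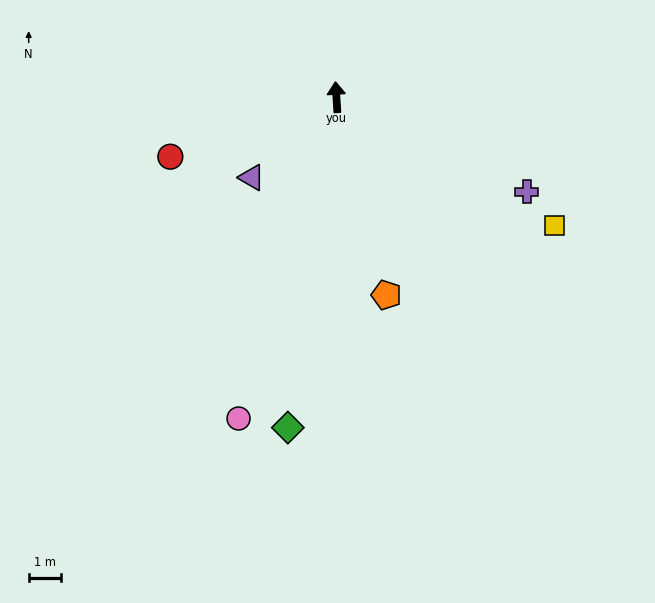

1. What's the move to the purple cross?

turn right 120°, forward 6.6 m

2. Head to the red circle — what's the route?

turn left 106°, forward 5.4 m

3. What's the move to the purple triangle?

turn left 130°, forward 3.6 m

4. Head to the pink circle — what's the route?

turn left 159°, forward 10.4 m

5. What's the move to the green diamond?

turn left 168°, forward 10.3 m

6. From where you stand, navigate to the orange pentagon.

turn right 169°, forward 6.3 m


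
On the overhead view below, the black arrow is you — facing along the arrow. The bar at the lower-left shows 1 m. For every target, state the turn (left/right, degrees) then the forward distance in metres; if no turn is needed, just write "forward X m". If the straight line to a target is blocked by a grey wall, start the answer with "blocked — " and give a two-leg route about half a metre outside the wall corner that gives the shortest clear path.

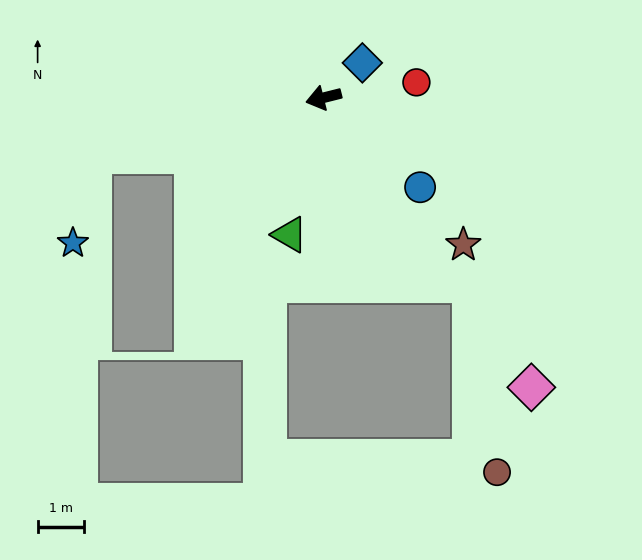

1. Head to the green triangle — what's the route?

turn left 62°, forward 3.1 m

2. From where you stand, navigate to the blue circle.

turn left 123°, forward 2.9 m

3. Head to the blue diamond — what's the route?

turn right 152°, forward 1.1 m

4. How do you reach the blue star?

blocked — forward 5.2 m, then turn left 64°, forward 2.0 m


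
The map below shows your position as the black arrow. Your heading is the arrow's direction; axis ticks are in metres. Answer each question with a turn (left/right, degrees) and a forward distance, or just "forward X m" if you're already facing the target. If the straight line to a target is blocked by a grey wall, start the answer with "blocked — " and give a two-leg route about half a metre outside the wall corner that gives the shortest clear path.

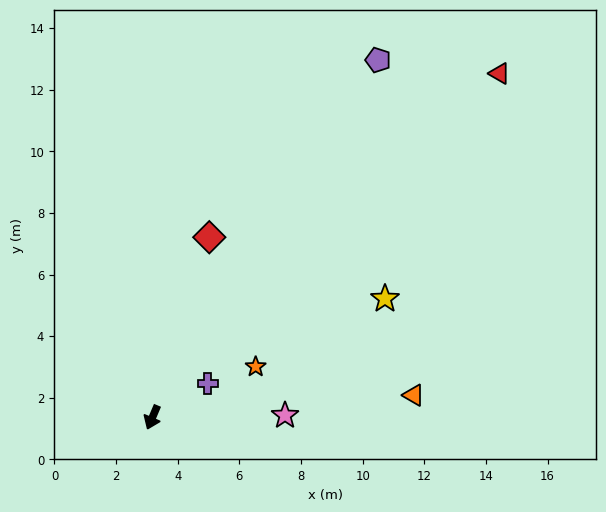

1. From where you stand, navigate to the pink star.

turn left 114°, forward 4.3 m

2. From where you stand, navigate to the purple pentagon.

turn left 171°, forward 13.7 m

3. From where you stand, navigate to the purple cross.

turn left 144°, forward 2.1 m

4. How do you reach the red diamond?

turn right 175°, forward 6.1 m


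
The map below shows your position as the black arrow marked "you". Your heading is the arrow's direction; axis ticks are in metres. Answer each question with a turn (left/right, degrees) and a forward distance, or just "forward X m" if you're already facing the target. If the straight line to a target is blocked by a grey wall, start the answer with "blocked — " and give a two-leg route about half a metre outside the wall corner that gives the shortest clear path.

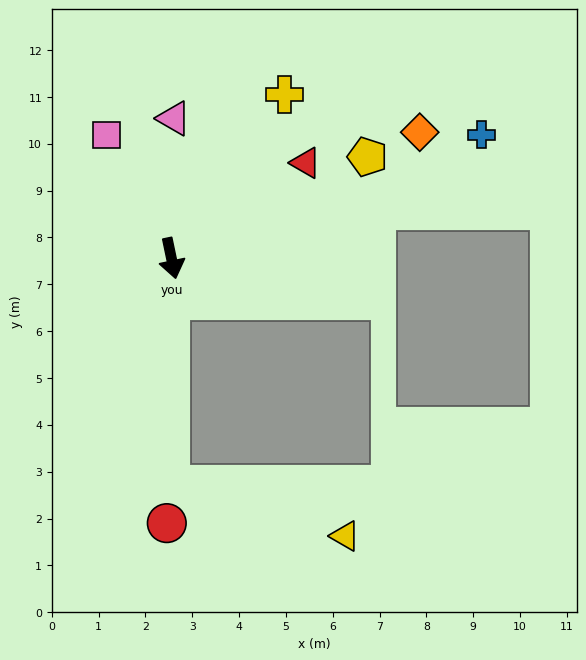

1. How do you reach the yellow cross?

turn left 134°, forward 4.3 m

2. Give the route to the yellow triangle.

blocked — turn right 12°, forward 4.8 m, then turn left 74°, forward 3.9 m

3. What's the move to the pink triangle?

turn left 167°, forward 3.0 m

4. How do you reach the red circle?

turn right 13°, forward 5.7 m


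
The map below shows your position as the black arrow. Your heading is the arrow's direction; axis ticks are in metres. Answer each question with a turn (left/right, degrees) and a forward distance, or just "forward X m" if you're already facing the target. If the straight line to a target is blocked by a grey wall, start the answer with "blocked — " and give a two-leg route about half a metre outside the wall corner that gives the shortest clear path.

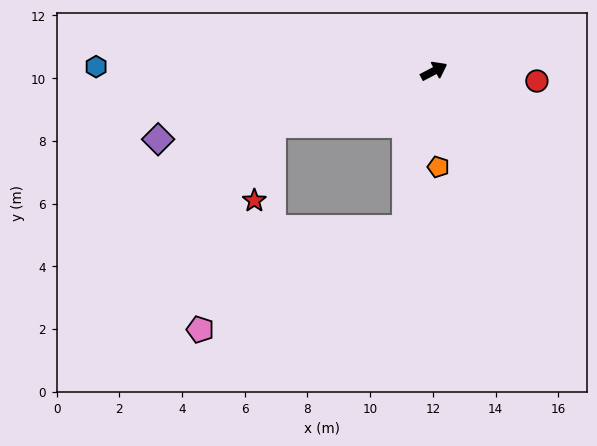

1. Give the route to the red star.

blocked — turn left 171°, forward 5.4 m, then turn left 57°, forward 2.5 m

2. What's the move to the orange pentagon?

turn right 115°, forward 3.1 m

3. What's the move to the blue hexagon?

turn left 152°, forward 10.8 m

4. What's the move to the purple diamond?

turn left 166°, forward 9.1 m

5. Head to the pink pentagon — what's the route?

blocked — turn right 128°, forward 5.1 m, then turn right 53°, forward 7.3 m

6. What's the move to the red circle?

turn right 33°, forward 3.3 m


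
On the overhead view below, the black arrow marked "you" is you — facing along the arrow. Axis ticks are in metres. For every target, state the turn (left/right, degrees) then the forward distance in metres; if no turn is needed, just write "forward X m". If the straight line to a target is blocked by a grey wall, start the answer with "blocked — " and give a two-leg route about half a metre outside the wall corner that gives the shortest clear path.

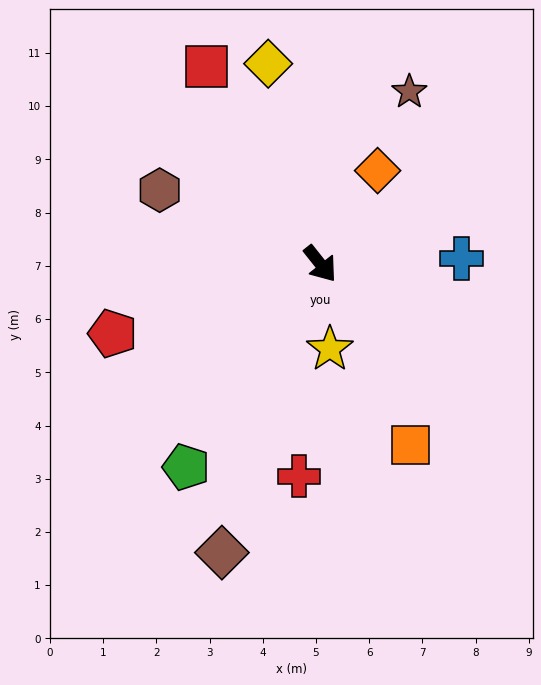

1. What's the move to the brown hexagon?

turn right 153°, forward 3.3 m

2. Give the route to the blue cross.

turn left 54°, forward 2.7 m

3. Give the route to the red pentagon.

turn right 110°, forward 4.1 m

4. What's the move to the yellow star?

turn right 32°, forward 1.6 m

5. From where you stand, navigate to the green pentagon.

turn right 72°, forward 4.6 m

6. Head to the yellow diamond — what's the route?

turn left 156°, forward 3.9 m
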